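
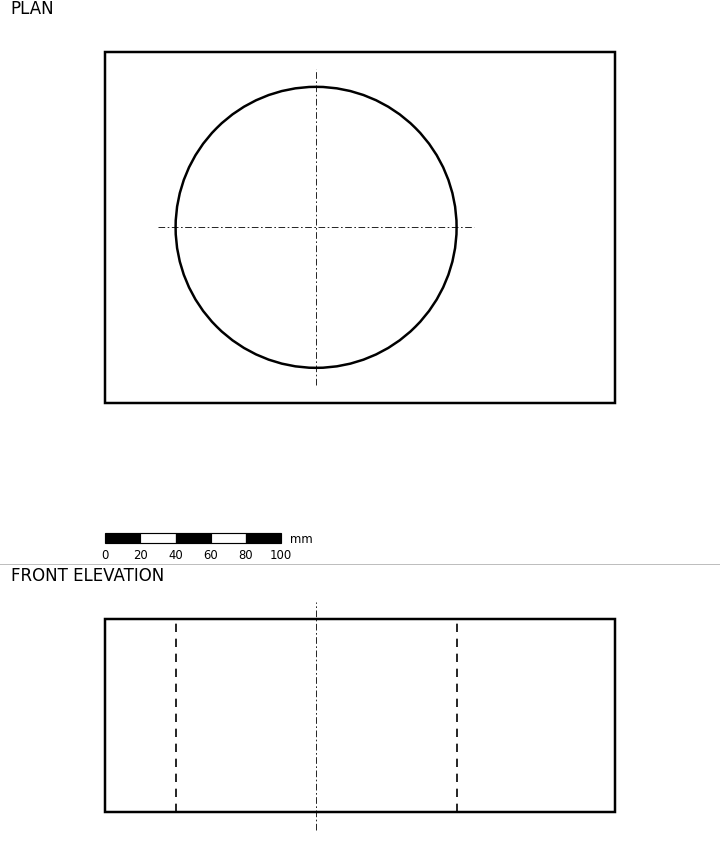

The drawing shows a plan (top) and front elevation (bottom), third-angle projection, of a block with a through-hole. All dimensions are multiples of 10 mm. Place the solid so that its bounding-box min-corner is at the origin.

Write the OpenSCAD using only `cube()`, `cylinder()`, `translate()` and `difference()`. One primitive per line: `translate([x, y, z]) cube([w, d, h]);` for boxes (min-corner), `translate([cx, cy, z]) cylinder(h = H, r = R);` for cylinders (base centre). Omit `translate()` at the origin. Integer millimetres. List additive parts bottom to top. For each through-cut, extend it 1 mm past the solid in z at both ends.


difference() {
  cube([290, 200, 110]);
  translate([120, 100, -1]) cylinder(h = 112, r = 80);
}


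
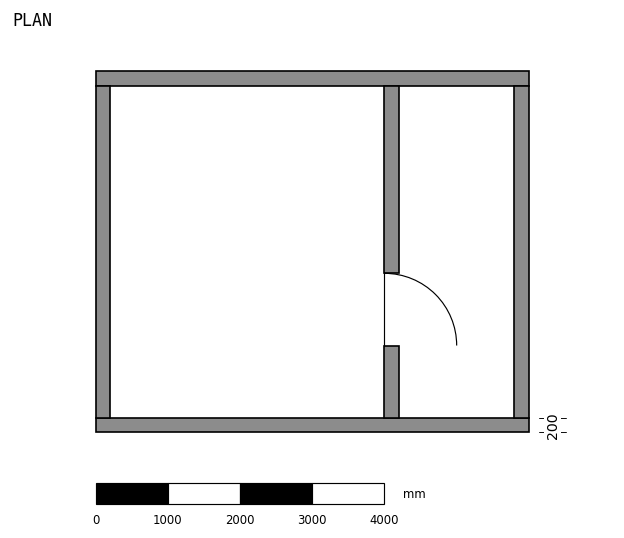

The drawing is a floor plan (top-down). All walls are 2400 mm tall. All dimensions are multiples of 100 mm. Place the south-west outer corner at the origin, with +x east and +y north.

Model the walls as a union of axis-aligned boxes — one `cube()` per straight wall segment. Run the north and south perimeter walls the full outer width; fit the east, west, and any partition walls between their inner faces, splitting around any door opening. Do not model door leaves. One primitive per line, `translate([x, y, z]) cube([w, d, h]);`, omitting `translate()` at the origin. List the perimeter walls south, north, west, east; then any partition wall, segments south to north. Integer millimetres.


cube([6000, 200, 2400]);
translate([0, 4800, 0]) cube([6000, 200, 2400]);
translate([0, 200, 0]) cube([200, 4600, 2400]);
translate([5800, 200, 0]) cube([200, 4600, 2400]);
translate([4000, 200, 0]) cube([200, 1000, 2400]);
translate([4000, 2200, 0]) cube([200, 2600, 2400]);


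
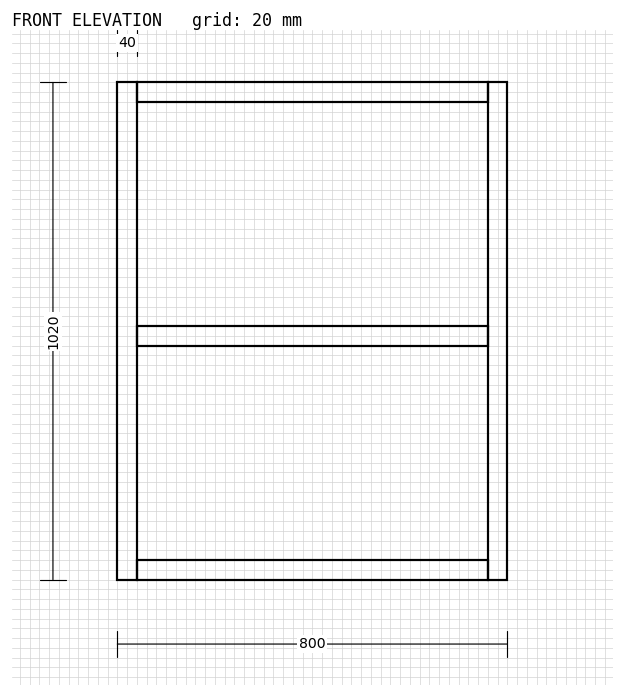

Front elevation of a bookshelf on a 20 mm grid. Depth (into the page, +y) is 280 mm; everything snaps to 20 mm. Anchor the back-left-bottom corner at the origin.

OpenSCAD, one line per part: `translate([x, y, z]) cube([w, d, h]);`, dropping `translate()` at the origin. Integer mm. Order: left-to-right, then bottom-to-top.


cube([40, 280, 1020]);
translate([40, 0, 0]) cube([720, 280, 40]);
translate([40, 0, 480]) cube([720, 280, 40]);
translate([40, 0, 980]) cube([720, 280, 40]);
translate([760, 0, 0]) cube([40, 280, 1020]);


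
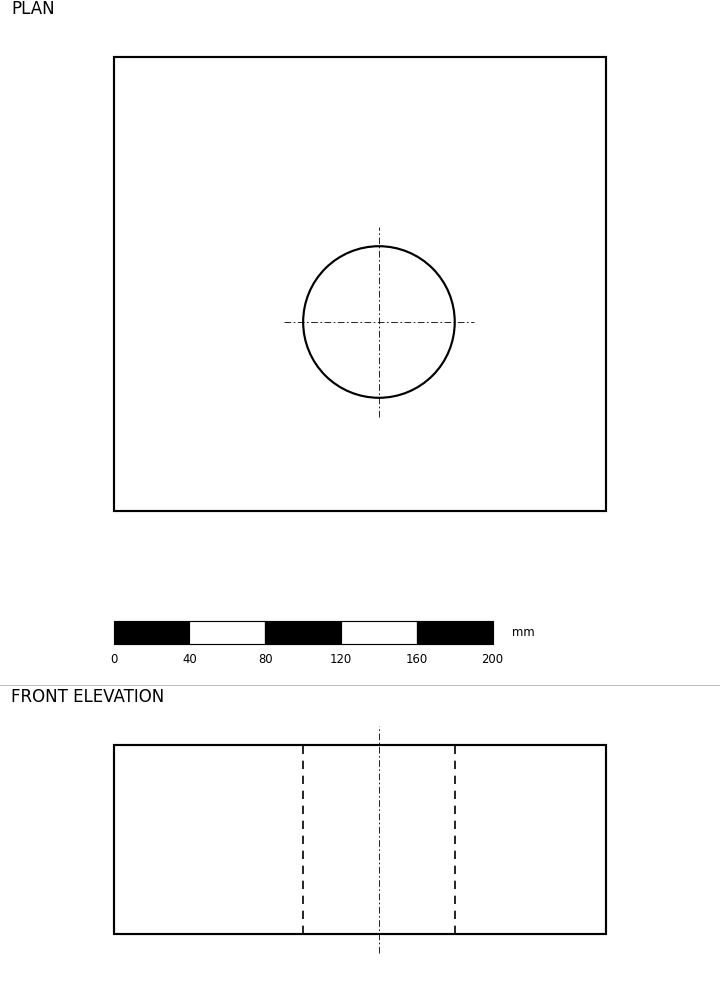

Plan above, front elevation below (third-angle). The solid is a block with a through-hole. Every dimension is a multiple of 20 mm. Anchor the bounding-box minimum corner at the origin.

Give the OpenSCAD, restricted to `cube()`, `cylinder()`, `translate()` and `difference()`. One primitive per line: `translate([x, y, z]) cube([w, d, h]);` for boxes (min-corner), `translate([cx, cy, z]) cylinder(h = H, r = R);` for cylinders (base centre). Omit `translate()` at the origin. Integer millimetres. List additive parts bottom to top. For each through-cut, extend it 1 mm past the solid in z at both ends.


difference() {
  cube([260, 240, 100]);
  translate([140, 100, -1]) cylinder(h = 102, r = 40);
}


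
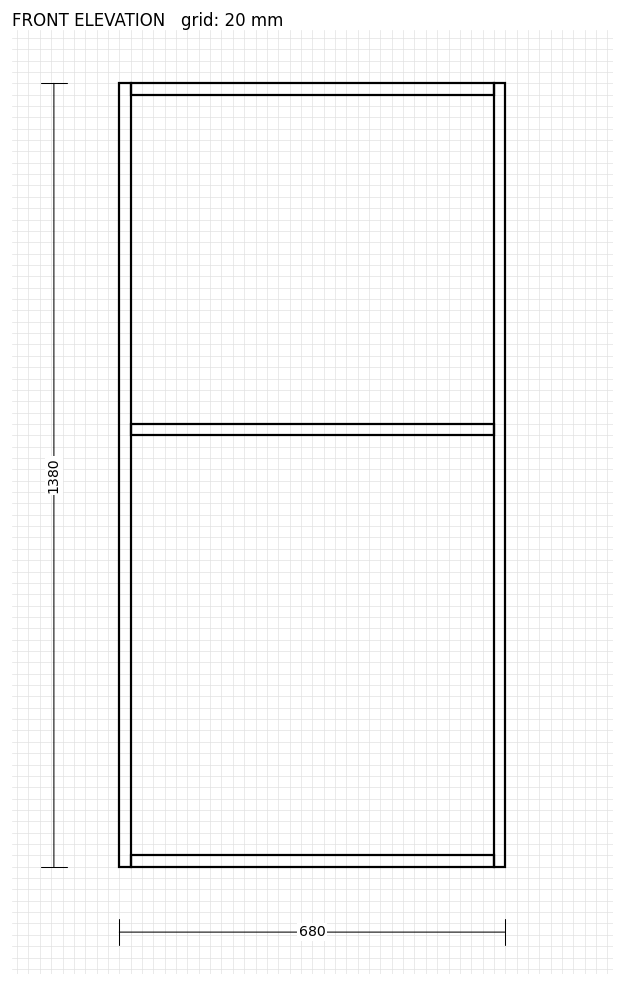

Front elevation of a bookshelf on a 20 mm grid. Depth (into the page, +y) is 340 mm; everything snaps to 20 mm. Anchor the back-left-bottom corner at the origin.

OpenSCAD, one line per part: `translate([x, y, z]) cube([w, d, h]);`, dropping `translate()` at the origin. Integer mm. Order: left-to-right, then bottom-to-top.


cube([20, 340, 1380]);
translate([20, 0, 0]) cube([640, 340, 20]);
translate([20, 0, 760]) cube([640, 340, 20]);
translate([20, 0, 1360]) cube([640, 340, 20]);
translate([660, 0, 0]) cube([20, 340, 1380]);


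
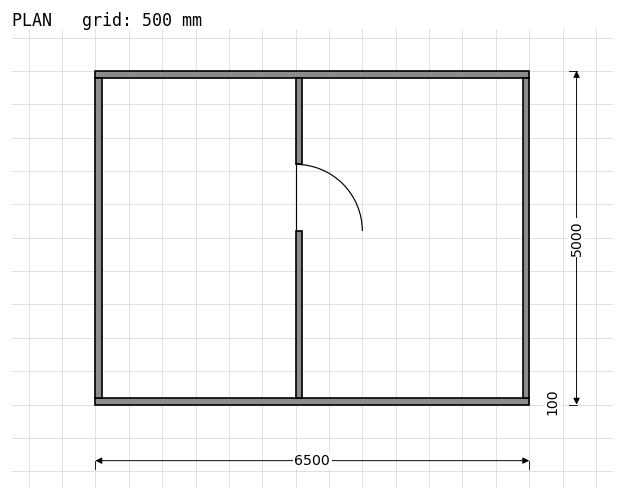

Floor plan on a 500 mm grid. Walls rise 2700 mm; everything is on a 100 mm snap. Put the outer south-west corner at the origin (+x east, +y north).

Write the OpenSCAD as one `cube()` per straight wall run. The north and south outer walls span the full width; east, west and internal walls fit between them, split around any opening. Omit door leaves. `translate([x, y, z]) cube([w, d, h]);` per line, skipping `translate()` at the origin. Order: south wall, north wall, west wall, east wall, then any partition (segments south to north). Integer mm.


cube([6500, 100, 2700]);
translate([0, 4900, 0]) cube([6500, 100, 2700]);
translate([0, 100, 0]) cube([100, 4800, 2700]);
translate([6400, 100, 0]) cube([100, 4800, 2700]);
translate([3000, 100, 0]) cube([100, 2500, 2700]);
translate([3000, 3600, 0]) cube([100, 1300, 2700]);


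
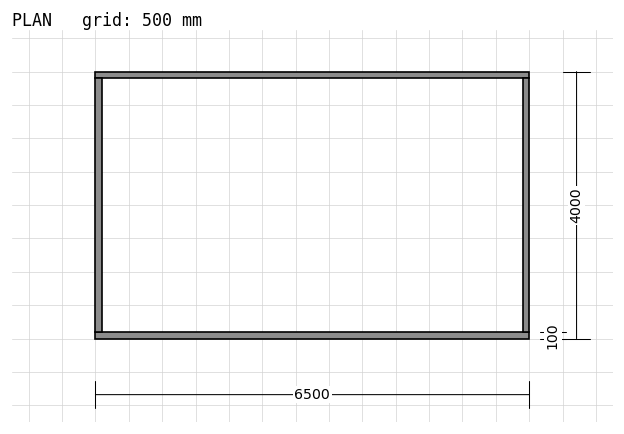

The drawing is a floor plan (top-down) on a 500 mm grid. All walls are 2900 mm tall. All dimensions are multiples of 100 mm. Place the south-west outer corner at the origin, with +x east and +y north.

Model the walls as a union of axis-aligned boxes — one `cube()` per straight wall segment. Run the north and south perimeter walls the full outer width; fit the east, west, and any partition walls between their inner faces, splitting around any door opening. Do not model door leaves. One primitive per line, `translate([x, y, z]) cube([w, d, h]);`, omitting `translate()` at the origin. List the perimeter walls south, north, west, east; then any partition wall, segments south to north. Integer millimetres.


cube([6500, 100, 2900]);
translate([0, 3900, 0]) cube([6500, 100, 2900]);
translate([0, 100, 0]) cube([100, 3800, 2900]);
translate([6400, 100, 0]) cube([100, 3800, 2900]);


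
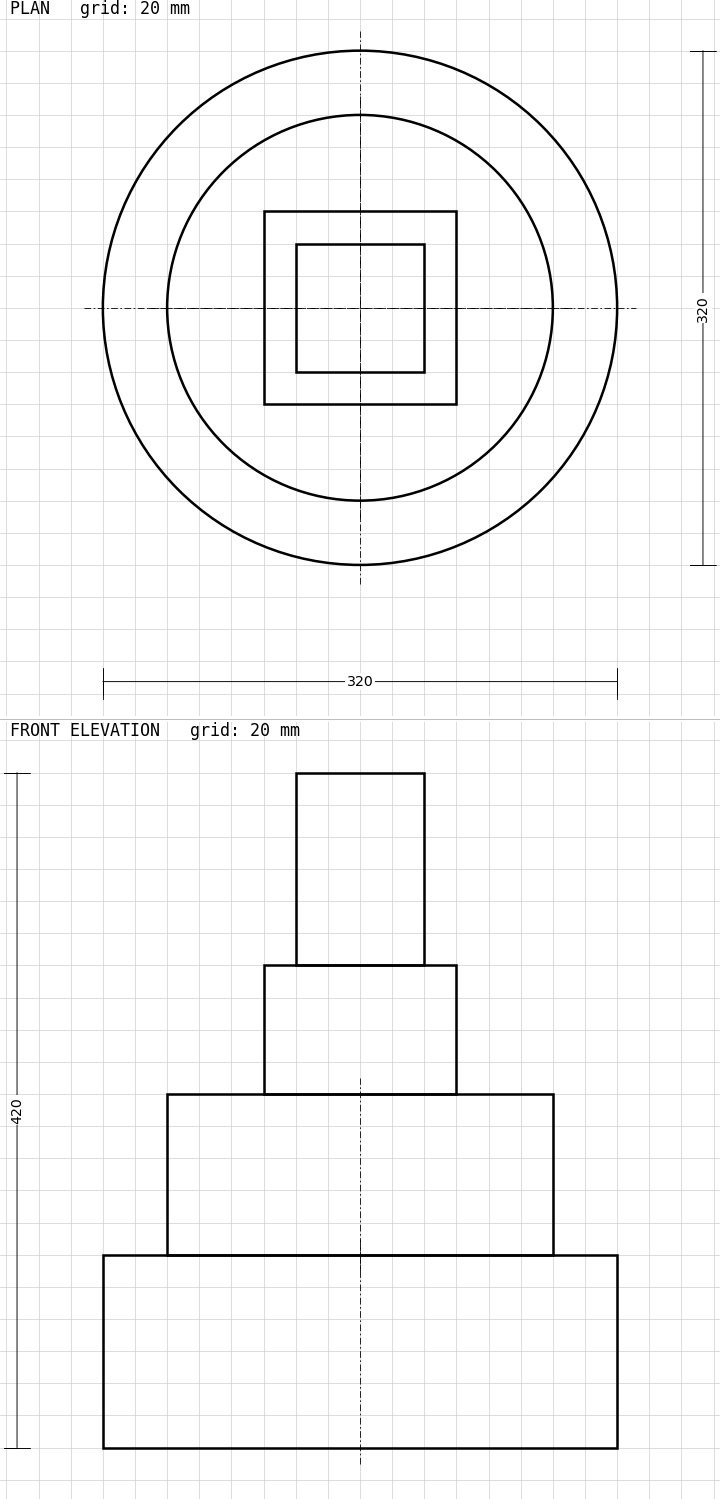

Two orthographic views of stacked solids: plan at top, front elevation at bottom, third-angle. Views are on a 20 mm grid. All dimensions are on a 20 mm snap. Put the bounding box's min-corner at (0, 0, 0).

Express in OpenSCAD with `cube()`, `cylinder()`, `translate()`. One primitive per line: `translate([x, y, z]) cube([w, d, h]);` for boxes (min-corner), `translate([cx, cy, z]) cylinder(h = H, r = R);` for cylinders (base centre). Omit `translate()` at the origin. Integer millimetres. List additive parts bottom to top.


translate([160, 160, 0]) cylinder(h = 120, r = 160);
translate([160, 160, 120]) cylinder(h = 100, r = 120);
translate([100, 100, 220]) cube([120, 120, 80]);
translate([120, 120, 300]) cube([80, 80, 120]);


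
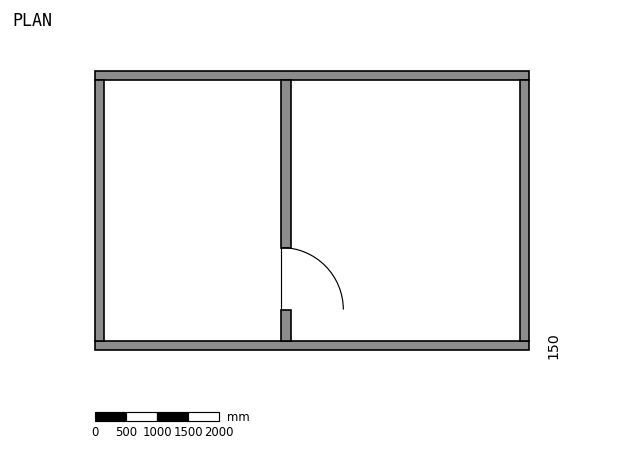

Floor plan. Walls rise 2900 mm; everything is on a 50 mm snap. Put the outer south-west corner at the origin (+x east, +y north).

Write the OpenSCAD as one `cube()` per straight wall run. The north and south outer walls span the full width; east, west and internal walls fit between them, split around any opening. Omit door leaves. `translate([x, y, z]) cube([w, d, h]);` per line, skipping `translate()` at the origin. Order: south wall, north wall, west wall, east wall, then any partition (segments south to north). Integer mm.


cube([7000, 150, 2900]);
translate([0, 4350, 0]) cube([7000, 150, 2900]);
translate([0, 150, 0]) cube([150, 4200, 2900]);
translate([6850, 150, 0]) cube([150, 4200, 2900]);
translate([3000, 150, 0]) cube([150, 500, 2900]);
translate([3000, 1650, 0]) cube([150, 2700, 2900]);


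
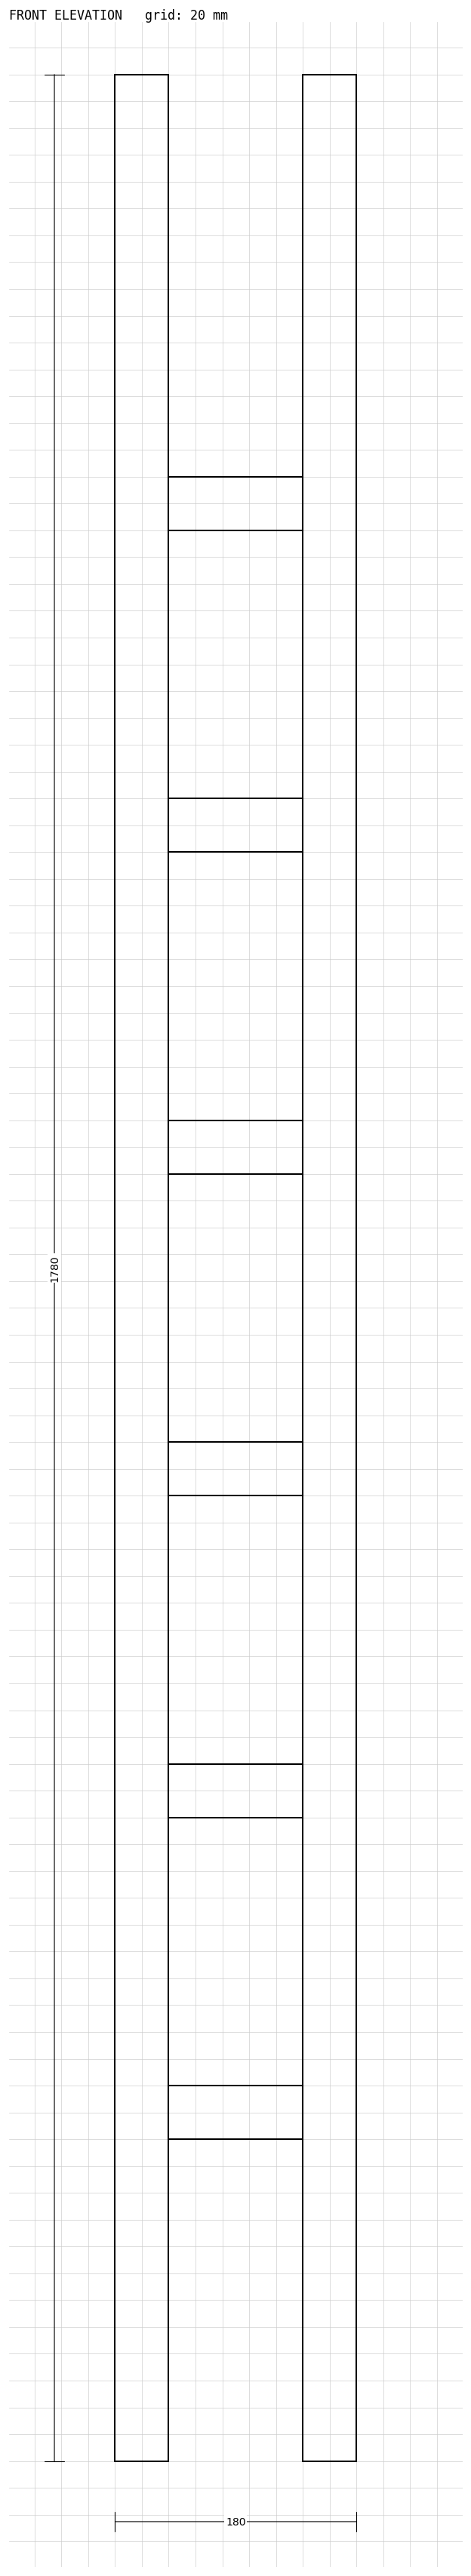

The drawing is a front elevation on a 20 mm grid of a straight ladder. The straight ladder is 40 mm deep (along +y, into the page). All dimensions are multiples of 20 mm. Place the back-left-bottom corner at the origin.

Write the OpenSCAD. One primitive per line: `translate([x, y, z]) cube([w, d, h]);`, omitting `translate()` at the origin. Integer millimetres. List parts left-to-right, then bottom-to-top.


cube([40, 40, 1780]);
translate([40, 0, 240]) cube([100, 40, 40]);
translate([40, 0, 480]) cube([100, 40, 40]);
translate([40, 0, 720]) cube([100, 40, 40]);
translate([40, 0, 960]) cube([100, 40, 40]);
translate([40, 0, 1200]) cube([100, 40, 40]);
translate([40, 0, 1440]) cube([100, 40, 40]);
translate([140, 0, 0]) cube([40, 40, 1780]);


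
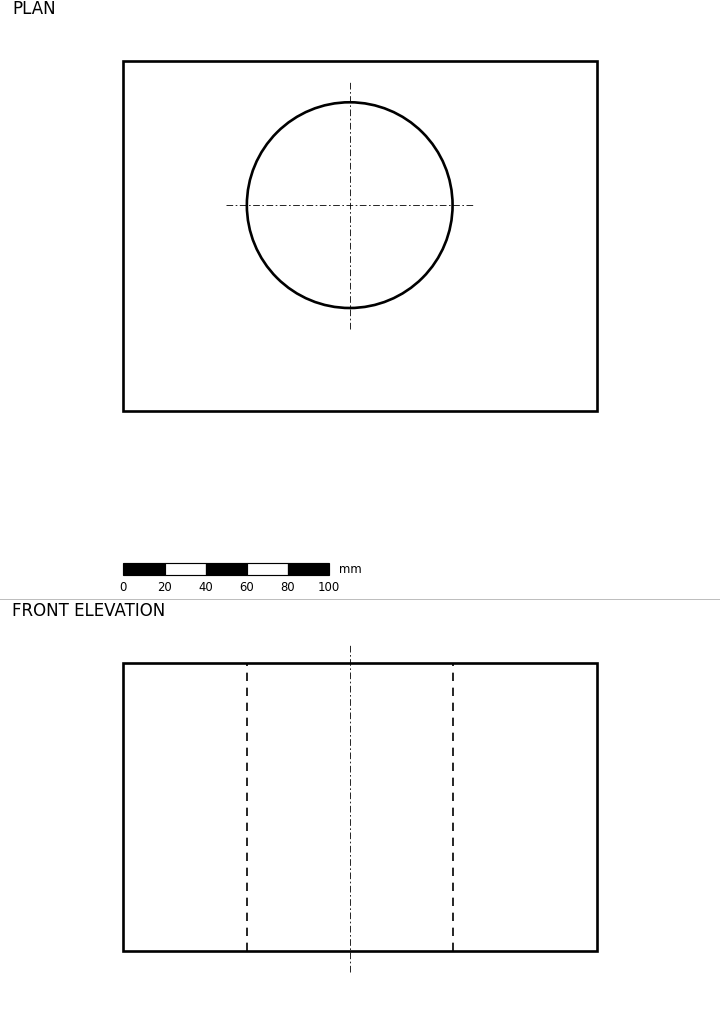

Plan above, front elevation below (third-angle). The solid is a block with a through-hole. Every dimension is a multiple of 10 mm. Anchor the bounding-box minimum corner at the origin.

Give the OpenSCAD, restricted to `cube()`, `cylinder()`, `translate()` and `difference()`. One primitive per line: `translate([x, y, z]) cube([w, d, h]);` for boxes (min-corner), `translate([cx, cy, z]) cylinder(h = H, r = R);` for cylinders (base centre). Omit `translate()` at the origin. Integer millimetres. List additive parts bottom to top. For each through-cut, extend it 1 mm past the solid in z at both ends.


difference() {
  cube([230, 170, 140]);
  translate([110, 100, -1]) cylinder(h = 142, r = 50);
}


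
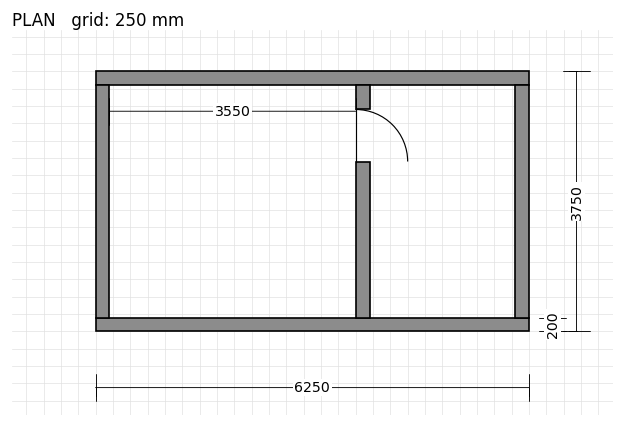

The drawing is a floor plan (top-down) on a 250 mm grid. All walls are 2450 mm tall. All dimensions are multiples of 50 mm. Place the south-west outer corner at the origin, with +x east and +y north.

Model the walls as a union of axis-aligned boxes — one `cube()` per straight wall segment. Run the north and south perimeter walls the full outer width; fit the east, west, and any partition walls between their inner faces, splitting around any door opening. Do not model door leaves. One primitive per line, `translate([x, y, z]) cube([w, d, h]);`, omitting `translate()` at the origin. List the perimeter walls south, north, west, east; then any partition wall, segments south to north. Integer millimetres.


cube([6250, 200, 2450]);
translate([0, 3550, 0]) cube([6250, 200, 2450]);
translate([0, 200, 0]) cube([200, 3350, 2450]);
translate([6050, 200, 0]) cube([200, 3350, 2450]);
translate([3750, 200, 0]) cube([200, 2250, 2450]);
translate([3750, 3200, 0]) cube([200, 350, 2450]);


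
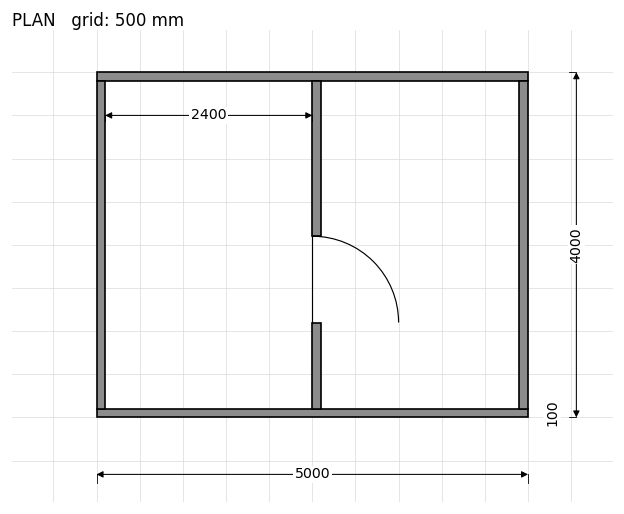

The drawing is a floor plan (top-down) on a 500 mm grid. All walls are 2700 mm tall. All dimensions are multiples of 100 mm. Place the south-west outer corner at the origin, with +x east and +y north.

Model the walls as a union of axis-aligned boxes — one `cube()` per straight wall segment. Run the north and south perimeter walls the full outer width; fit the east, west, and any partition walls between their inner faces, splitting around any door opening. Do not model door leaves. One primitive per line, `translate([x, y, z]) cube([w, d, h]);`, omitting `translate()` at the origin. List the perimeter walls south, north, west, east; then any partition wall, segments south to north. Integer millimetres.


cube([5000, 100, 2700]);
translate([0, 3900, 0]) cube([5000, 100, 2700]);
translate([0, 100, 0]) cube([100, 3800, 2700]);
translate([4900, 100, 0]) cube([100, 3800, 2700]);
translate([2500, 100, 0]) cube([100, 1000, 2700]);
translate([2500, 2100, 0]) cube([100, 1800, 2700]);


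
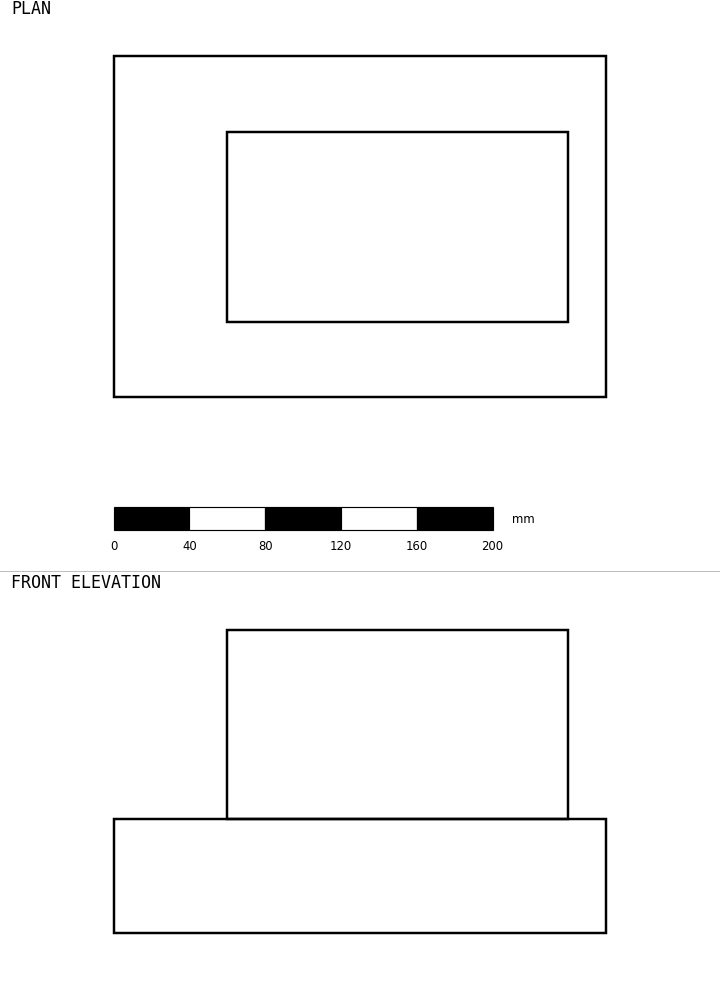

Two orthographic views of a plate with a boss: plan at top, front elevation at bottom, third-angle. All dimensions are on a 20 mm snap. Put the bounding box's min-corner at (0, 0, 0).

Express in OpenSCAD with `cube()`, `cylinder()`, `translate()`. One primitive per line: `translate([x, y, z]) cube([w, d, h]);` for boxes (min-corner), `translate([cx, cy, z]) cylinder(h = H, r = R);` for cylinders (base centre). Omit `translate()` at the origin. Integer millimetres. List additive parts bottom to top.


cube([260, 180, 60]);
translate([60, 40, 60]) cube([180, 100, 100]);


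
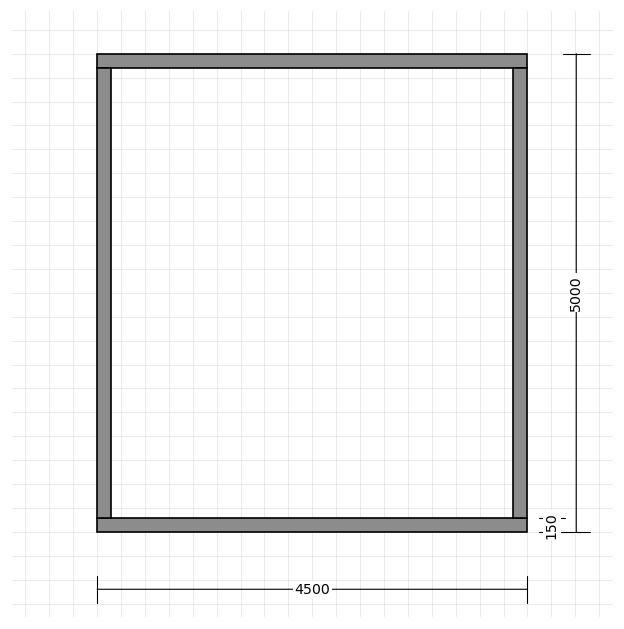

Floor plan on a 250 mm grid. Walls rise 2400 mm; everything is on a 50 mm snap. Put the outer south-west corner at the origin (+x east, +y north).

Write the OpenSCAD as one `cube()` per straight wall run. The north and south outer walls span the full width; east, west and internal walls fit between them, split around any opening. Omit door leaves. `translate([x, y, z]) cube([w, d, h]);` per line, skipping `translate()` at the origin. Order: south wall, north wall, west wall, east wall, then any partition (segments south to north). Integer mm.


cube([4500, 150, 2400]);
translate([0, 4850, 0]) cube([4500, 150, 2400]);
translate([0, 150, 0]) cube([150, 4700, 2400]);
translate([4350, 150, 0]) cube([150, 4700, 2400]);


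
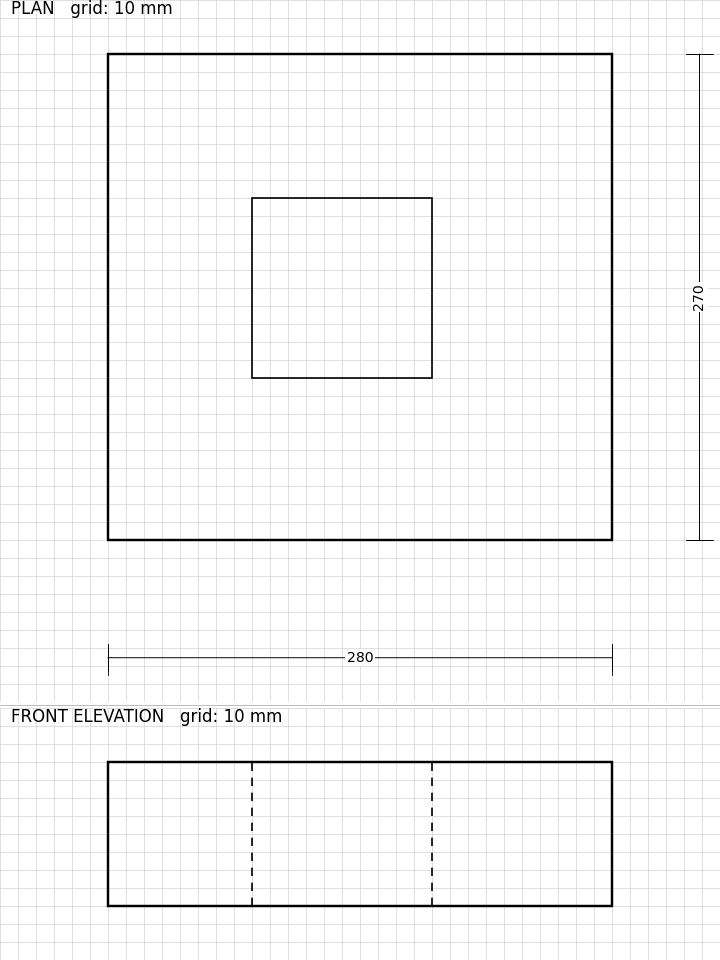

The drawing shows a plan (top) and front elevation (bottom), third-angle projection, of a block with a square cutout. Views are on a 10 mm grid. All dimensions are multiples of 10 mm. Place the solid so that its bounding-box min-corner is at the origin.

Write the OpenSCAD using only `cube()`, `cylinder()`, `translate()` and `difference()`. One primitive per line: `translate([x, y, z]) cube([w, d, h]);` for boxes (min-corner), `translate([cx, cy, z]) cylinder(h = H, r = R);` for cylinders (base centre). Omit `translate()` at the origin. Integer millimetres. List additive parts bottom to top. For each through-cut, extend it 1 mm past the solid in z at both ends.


difference() {
  cube([280, 270, 80]);
  translate([80, 90, -1]) cube([100, 100, 82]);
}


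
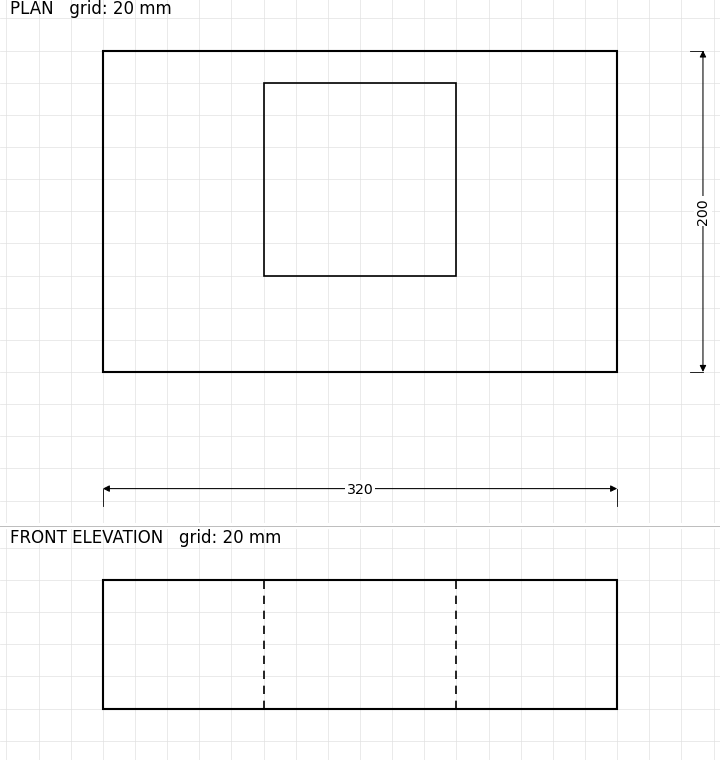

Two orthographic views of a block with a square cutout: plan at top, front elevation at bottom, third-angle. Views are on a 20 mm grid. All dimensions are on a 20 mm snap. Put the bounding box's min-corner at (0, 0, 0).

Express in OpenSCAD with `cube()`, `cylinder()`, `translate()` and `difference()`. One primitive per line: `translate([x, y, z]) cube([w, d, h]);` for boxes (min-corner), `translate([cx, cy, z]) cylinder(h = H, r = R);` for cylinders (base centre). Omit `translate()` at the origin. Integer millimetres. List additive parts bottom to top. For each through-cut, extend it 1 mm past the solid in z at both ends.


difference() {
  cube([320, 200, 80]);
  translate([100, 60, -1]) cube([120, 120, 82]);
}


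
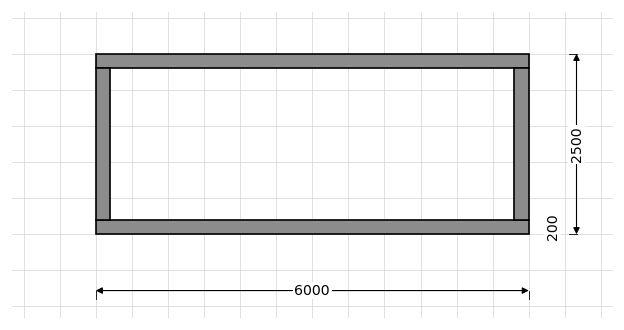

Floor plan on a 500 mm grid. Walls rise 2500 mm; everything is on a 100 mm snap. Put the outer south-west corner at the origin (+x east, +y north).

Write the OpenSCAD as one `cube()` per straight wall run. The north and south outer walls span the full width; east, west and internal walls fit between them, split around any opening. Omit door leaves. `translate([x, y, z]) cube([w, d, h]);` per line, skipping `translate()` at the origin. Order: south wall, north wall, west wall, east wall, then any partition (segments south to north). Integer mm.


cube([6000, 200, 2500]);
translate([0, 2300, 0]) cube([6000, 200, 2500]);
translate([0, 200, 0]) cube([200, 2100, 2500]);
translate([5800, 200, 0]) cube([200, 2100, 2500]);


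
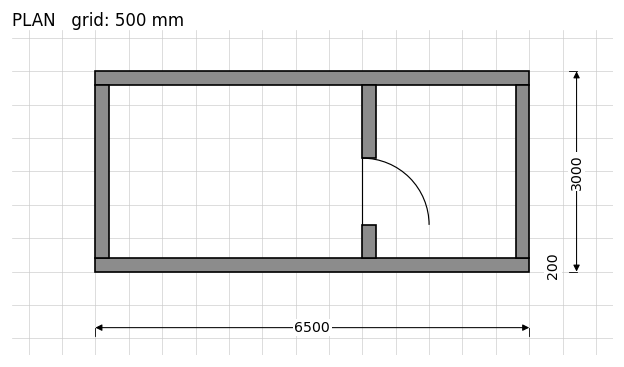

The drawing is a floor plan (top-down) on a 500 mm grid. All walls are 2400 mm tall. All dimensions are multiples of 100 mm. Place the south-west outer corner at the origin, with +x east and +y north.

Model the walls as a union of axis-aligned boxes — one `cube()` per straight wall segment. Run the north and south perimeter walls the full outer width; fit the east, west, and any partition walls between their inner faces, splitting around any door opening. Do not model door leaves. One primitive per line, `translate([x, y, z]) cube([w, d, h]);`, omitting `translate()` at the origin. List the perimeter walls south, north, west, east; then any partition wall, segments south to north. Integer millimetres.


cube([6500, 200, 2400]);
translate([0, 2800, 0]) cube([6500, 200, 2400]);
translate([0, 200, 0]) cube([200, 2600, 2400]);
translate([6300, 200, 0]) cube([200, 2600, 2400]);
translate([4000, 200, 0]) cube([200, 500, 2400]);
translate([4000, 1700, 0]) cube([200, 1100, 2400]);


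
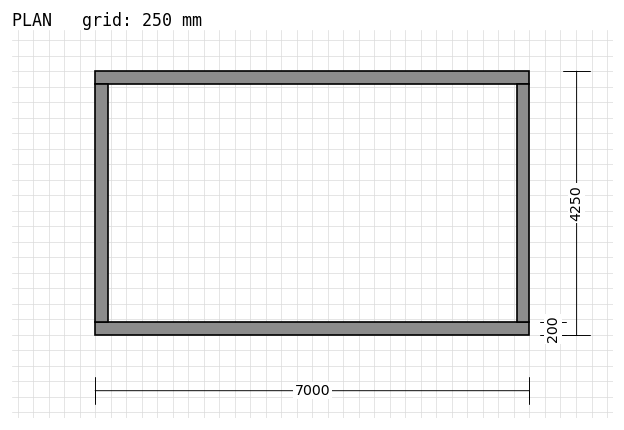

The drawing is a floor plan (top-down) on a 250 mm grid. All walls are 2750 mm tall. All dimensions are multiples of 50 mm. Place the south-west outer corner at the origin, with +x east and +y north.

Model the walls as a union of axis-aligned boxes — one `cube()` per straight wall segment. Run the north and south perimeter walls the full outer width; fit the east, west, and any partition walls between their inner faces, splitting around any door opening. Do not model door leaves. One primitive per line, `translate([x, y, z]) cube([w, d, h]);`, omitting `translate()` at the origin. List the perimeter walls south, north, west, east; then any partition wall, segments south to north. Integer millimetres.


cube([7000, 200, 2750]);
translate([0, 4050, 0]) cube([7000, 200, 2750]);
translate([0, 200, 0]) cube([200, 3850, 2750]);
translate([6800, 200, 0]) cube([200, 3850, 2750]);


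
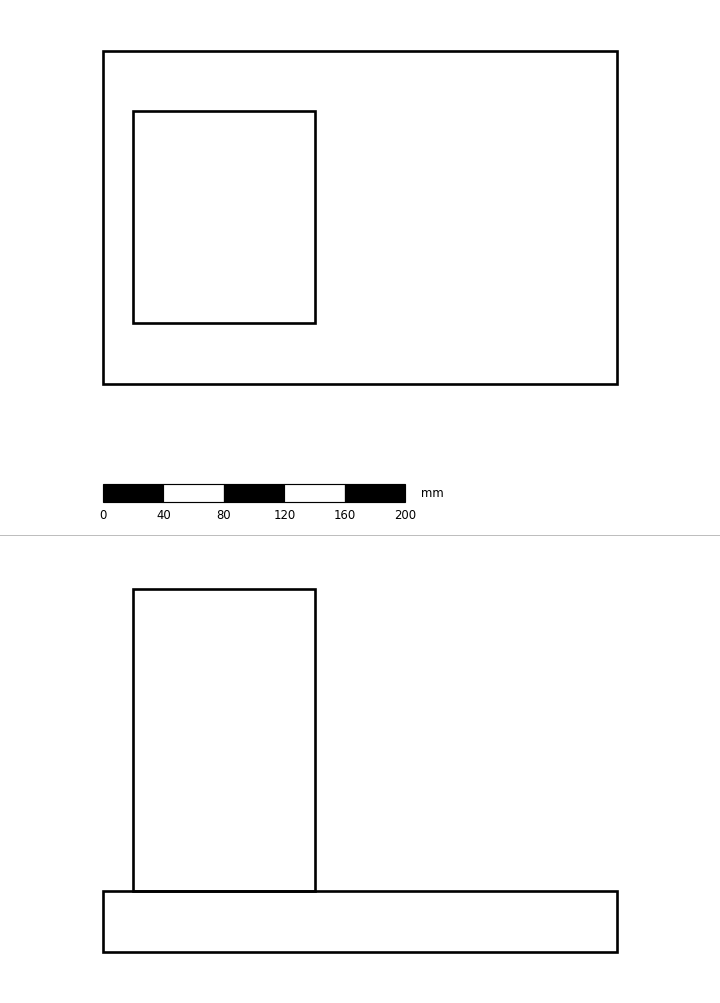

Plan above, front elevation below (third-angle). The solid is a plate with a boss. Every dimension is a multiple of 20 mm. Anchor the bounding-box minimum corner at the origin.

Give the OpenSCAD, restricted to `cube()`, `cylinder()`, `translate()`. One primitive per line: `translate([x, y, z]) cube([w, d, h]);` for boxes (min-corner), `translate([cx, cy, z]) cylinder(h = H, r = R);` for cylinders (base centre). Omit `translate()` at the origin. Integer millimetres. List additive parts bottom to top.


cube([340, 220, 40]);
translate([20, 40, 40]) cube([120, 140, 200]);


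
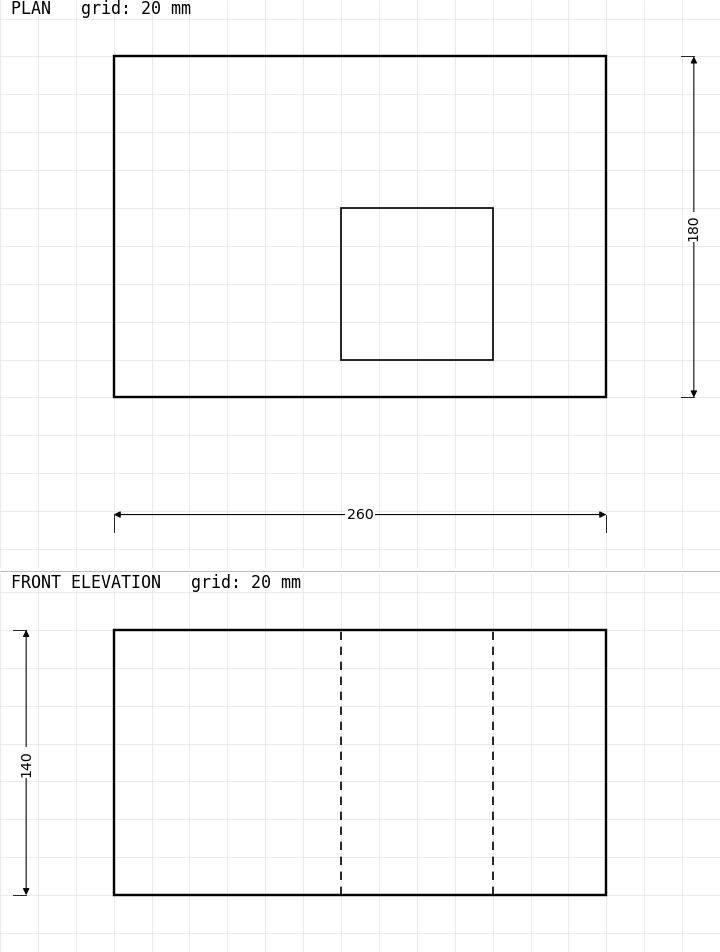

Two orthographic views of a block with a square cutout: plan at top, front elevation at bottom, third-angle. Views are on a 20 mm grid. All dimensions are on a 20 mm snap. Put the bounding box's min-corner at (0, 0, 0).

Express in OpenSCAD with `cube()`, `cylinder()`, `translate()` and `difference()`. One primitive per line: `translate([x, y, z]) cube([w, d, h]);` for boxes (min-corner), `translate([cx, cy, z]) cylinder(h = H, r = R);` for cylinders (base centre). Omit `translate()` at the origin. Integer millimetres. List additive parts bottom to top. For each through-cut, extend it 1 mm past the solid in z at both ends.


difference() {
  cube([260, 180, 140]);
  translate([120, 20, -1]) cube([80, 80, 142]);
}


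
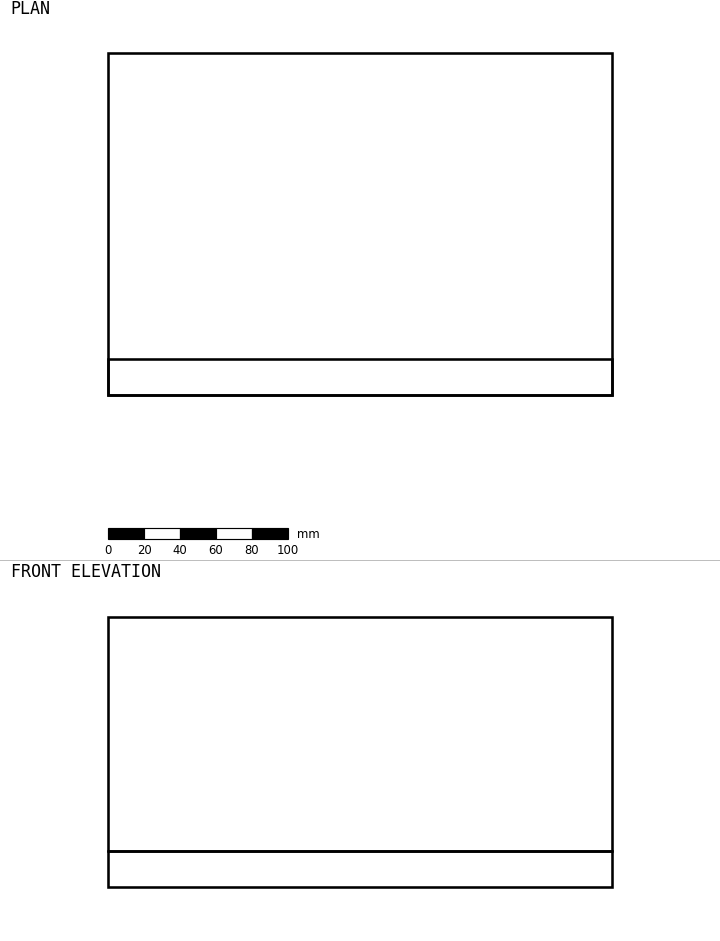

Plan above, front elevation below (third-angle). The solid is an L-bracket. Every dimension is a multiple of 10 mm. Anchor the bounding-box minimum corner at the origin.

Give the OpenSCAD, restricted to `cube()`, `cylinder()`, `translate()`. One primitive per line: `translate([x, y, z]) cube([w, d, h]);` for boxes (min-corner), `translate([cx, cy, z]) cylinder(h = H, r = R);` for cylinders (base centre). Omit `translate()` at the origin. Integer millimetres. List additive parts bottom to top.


cube([280, 190, 20]);
translate([0, 0, 20]) cube([280, 20, 130]);


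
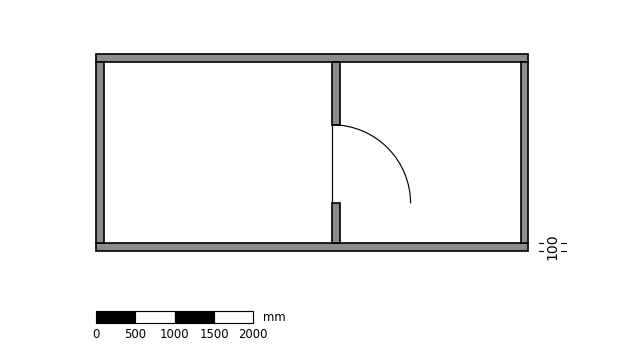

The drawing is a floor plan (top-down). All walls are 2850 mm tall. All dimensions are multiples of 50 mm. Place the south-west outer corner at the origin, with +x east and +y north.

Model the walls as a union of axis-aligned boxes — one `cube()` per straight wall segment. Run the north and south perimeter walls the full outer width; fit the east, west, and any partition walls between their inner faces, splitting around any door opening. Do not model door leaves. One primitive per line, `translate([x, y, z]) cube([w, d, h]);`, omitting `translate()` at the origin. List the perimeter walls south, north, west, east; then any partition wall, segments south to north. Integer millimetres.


cube([5500, 100, 2850]);
translate([0, 2400, 0]) cube([5500, 100, 2850]);
translate([0, 100, 0]) cube([100, 2300, 2850]);
translate([5400, 100, 0]) cube([100, 2300, 2850]);
translate([3000, 100, 0]) cube([100, 500, 2850]);
translate([3000, 1600, 0]) cube([100, 800, 2850]);


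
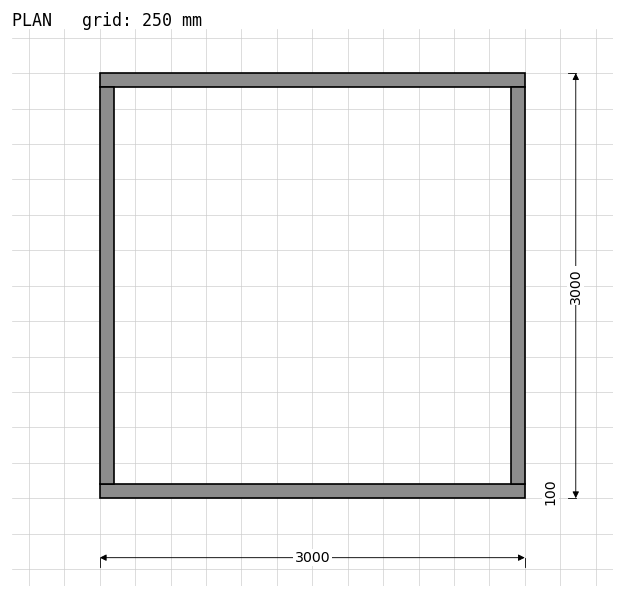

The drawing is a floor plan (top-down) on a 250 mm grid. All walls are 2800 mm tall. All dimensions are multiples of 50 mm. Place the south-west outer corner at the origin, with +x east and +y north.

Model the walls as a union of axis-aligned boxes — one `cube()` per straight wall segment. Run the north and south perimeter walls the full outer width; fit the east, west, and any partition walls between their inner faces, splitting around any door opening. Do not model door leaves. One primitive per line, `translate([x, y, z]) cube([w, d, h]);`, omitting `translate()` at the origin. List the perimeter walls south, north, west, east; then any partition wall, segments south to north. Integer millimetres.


cube([3000, 100, 2800]);
translate([0, 2900, 0]) cube([3000, 100, 2800]);
translate([0, 100, 0]) cube([100, 2800, 2800]);
translate([2900, 100, 0]) cube([100, 2800, 2800]);


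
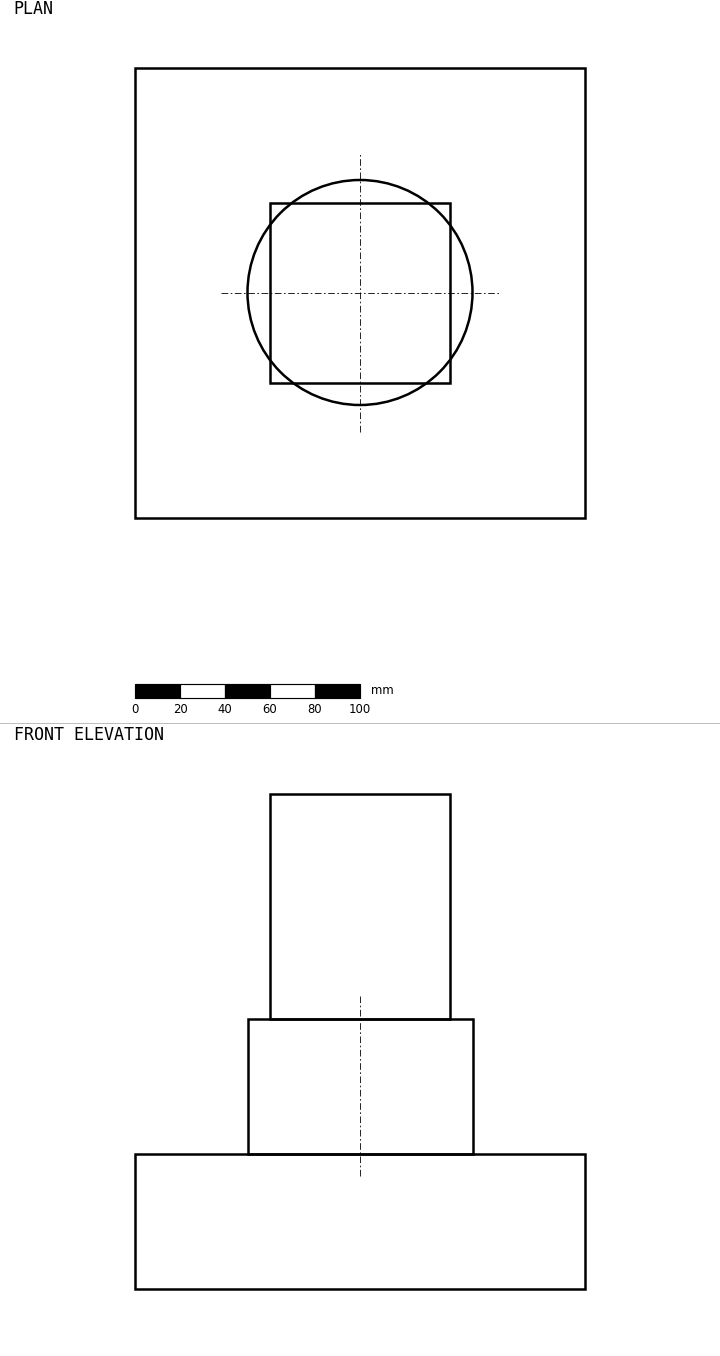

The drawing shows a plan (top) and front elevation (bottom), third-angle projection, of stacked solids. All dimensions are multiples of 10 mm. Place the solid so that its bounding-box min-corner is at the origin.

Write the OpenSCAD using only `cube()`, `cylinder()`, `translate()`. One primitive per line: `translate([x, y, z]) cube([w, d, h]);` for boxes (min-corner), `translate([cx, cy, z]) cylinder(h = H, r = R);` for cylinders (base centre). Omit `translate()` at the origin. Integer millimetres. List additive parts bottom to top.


cube([200, 200, 60]);
translate([100, 100, 60]) cylinder(h = 60, r = 50);
translate([60, 60, 120]) cube([80, 80, 100]);


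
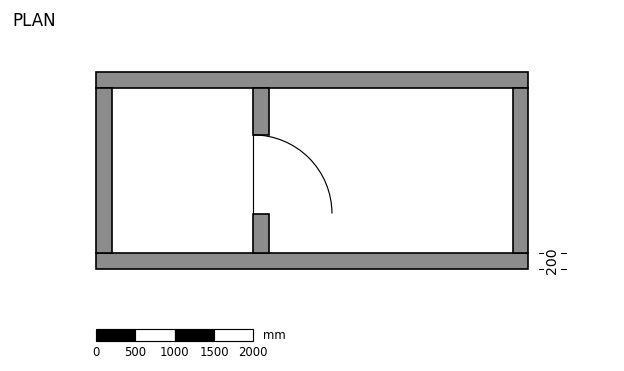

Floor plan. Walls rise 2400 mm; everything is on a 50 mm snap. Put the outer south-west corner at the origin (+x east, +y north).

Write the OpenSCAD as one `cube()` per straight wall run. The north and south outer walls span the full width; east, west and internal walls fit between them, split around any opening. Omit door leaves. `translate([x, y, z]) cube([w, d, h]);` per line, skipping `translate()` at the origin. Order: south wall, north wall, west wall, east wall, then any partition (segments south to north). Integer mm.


cube([5500, 200, 2400]);
translate([0, 2300, 0]) cube([5500, 200, 2400]);
translate([0, 200, 0]) cube([200, 2100, 2400]);
translate([5300, 200, 0]) cube([200, 2100, 2400]);
translate([2000, 200, 0]) cube([200, 500, 2400]);
translate([2000, 1700, 0]) cube([200, 600, 2400]);


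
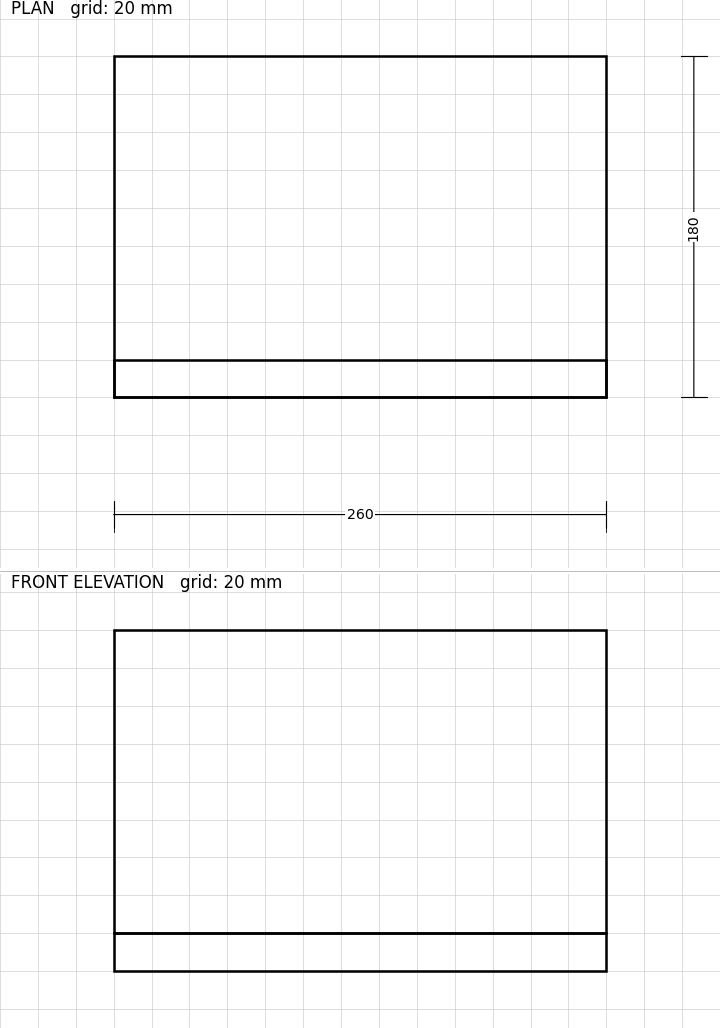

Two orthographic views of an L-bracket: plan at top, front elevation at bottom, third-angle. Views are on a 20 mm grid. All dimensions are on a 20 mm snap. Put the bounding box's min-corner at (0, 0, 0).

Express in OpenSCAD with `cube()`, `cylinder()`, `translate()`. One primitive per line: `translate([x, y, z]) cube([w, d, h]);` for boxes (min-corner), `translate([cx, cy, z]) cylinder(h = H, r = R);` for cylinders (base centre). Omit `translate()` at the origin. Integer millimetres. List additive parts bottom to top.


cube([260, 180, 20]);
translate([0, 0, 20]) cube([260, 20, 160]);


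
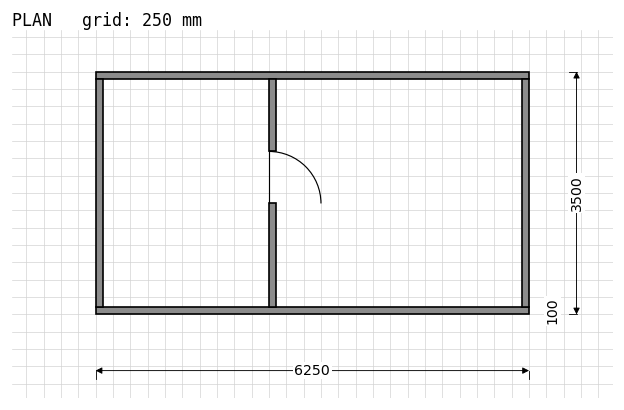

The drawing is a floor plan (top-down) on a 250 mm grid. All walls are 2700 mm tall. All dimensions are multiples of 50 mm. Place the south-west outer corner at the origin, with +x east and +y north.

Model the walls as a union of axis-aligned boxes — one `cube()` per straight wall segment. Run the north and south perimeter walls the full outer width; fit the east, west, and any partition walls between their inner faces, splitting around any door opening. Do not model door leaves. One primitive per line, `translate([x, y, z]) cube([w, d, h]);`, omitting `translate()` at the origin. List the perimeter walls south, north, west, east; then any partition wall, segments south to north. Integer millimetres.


cube([6250, 100, 2700]);
translate([0, 3400, 0]) cube([6250, 100, 2700]);
translate([0, 100, 0]) cube([100, 3300, 2700]);
translate([6150, 100, 0]) cube([100, 3300, 2700]);
translate([2500, 100, 0]) cube([100, 1500, 2700]);
translate([2500, 2350, 0]) cube([100, 1050, 2700]);


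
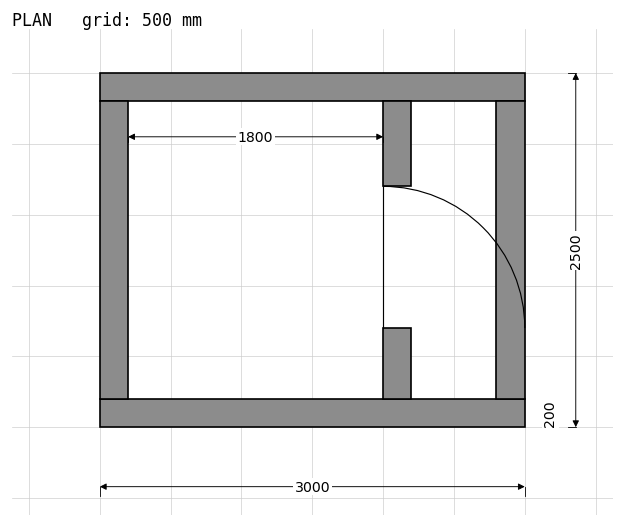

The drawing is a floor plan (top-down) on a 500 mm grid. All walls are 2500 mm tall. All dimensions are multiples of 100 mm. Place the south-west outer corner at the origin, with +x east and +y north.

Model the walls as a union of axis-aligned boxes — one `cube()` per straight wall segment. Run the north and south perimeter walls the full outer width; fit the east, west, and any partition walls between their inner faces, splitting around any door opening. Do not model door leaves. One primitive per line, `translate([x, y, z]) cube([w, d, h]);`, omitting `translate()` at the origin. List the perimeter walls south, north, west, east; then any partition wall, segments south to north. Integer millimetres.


cube([3000, 200, 2500]);
translate([0, 2300, 0]) cube([3000, 200, 2500]);
translate([0, 200, 0]) cube([200, 2100, 2500]);
translate([2800, 200, 0]) cube([200, 2100, 2500]);
translate([2000, 200, 0]) cube([200, 500, 2500]);
translate([2000, 1700, 0]) cube([200, 600, 2500]);


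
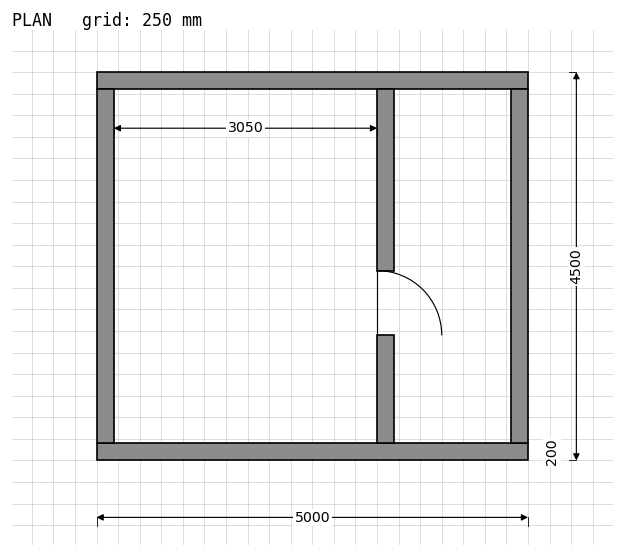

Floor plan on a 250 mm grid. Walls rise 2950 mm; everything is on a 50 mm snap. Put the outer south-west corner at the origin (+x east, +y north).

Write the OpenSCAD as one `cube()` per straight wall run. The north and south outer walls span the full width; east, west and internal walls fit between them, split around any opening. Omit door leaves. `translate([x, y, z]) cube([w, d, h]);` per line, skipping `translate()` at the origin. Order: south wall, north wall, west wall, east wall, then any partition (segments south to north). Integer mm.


cube([5000, 200, 2950]);
translate([0, 4300, 0]) cube([5000, 200, 2950]);
translate([0, 200, 0]) cube([200, 4100, 2950]);
translate([4800, 200, 0]) cube([200, 4100, 2950]);
translate([3250, 200, 0]) cube([200, 1250, 2950]);
translate([3250, 2200, 0]) cube([200, 2100, 2950]);


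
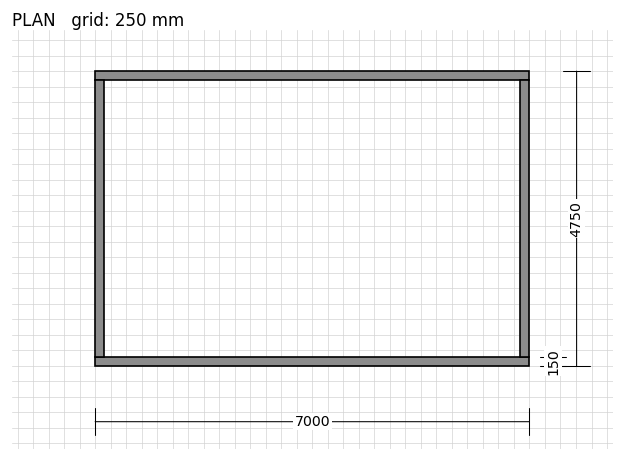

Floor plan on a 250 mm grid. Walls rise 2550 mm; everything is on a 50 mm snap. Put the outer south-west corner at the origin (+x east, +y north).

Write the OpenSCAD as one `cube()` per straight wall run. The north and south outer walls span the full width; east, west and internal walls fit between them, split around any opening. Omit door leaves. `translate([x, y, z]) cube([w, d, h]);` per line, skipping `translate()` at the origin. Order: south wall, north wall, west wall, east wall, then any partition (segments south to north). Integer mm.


cube([7000, 150, 2550]);
translate([0, 4600, 0]) cube([7000, 150, 2550]);
translate([0, 150, 0]) cube([150, 4450, 2550]);
translate([6850, 150, 0]) cube([150, 4450, 2550]);


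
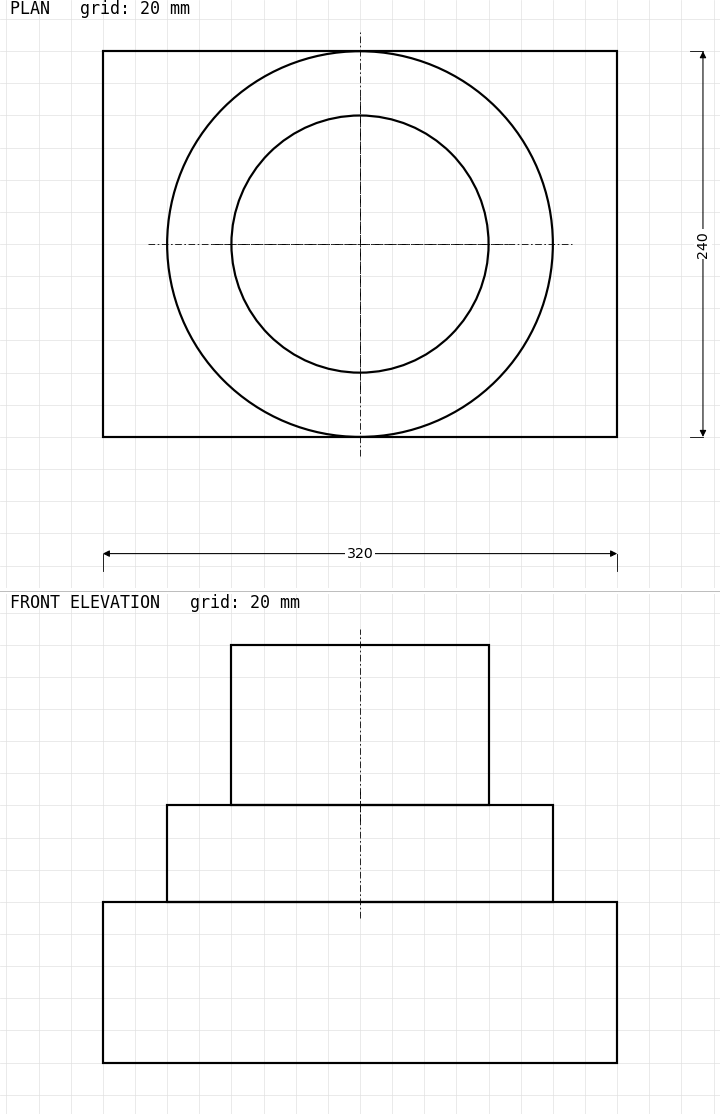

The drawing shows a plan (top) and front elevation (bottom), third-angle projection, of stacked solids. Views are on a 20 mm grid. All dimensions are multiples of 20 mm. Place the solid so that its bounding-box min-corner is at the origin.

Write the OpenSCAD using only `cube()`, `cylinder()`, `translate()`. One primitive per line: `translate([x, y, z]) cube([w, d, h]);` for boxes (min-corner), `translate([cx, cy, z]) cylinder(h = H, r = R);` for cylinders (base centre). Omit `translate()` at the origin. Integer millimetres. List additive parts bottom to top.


cube([320, 240, 100]);
translate([160, 120, 100]) cylinder(h = 60, r = 120);
translate([160, 120, 160]) cylinder(h = 100, r = 80);


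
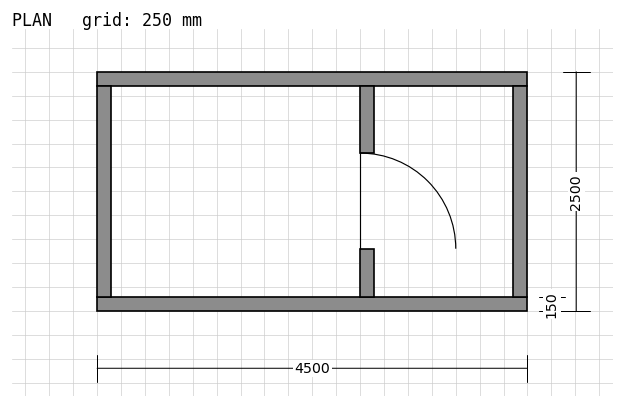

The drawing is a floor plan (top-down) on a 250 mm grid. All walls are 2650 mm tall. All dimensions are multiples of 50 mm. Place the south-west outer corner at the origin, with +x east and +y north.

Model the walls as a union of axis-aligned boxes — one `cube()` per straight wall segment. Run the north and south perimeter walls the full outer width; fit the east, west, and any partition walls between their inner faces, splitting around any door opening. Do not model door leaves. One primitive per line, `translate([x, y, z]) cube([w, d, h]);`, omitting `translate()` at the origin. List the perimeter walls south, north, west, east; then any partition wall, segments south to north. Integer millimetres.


cube([4500, 150, 2650]);
translate([0, 2350, 0]) cube([4500, 150, 2650]);
translate([0, 150, 0]) cube([150, 2200, 2650]);
translate([4350, 150, 0]) cube([150, 2200, 2650]);
translate([2750, 150, 0]) cube([150, 500, 2650]);
translate([2750, 1650, 0]) cube([150, 700, 2650]);


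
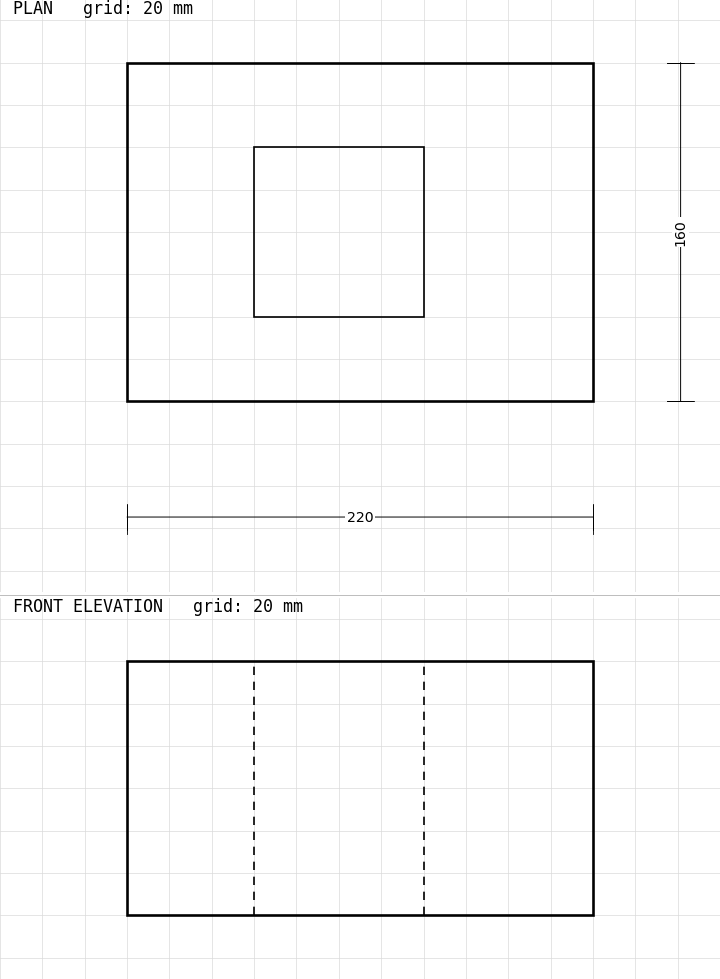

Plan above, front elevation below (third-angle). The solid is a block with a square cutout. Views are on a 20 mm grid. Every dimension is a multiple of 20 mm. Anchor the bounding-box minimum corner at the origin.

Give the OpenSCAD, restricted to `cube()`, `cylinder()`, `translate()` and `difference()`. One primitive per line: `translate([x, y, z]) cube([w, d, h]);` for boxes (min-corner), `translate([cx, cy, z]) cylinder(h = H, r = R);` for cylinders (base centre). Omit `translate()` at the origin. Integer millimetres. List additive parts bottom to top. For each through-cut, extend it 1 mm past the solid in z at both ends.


difference() {
  cube([220, 160, 120]);
  translate([60, 40, -1]) cube([80, 80, 122]);
}


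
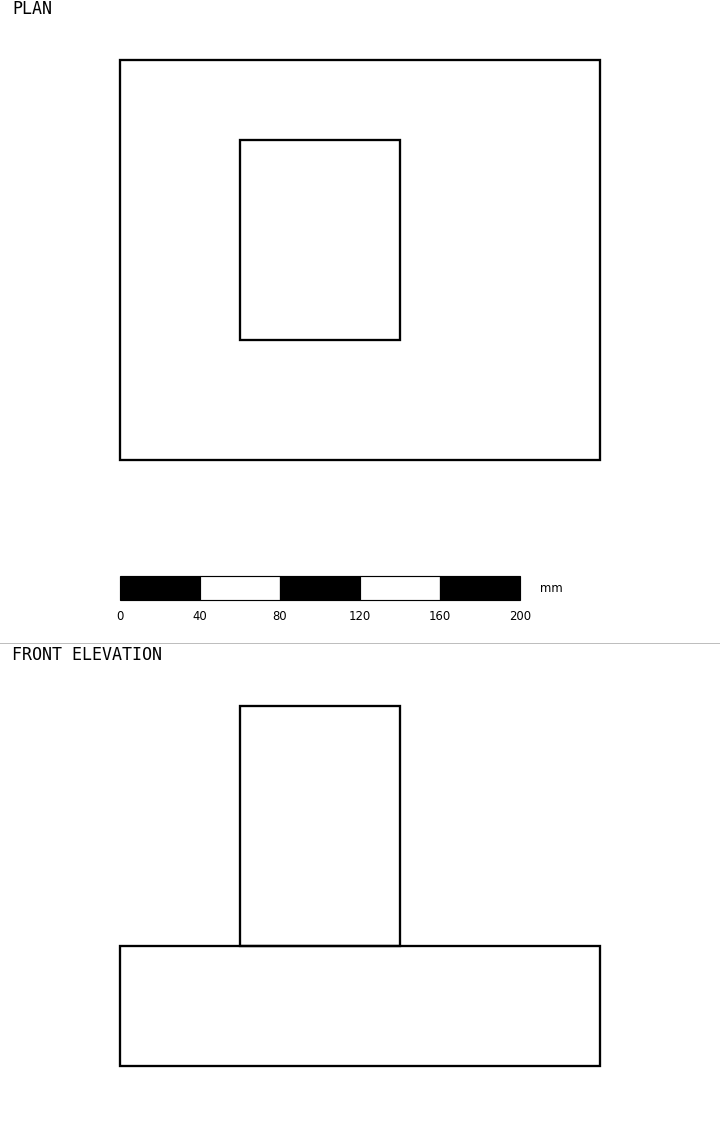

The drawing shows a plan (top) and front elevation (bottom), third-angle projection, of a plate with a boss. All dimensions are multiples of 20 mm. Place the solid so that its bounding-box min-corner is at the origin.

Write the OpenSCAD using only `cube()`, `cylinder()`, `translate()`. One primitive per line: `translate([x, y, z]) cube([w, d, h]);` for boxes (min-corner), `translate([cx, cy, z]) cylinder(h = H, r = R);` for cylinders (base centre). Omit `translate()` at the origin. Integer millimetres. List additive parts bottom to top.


cube([240, 200, 60]);
translate([60, 60, 60]) cube([80, 100, 120]);


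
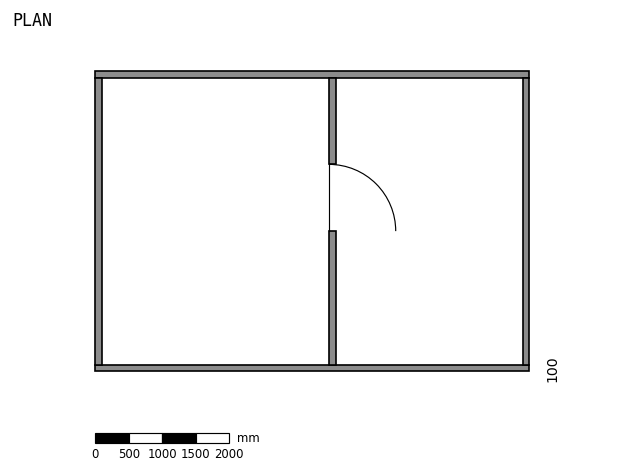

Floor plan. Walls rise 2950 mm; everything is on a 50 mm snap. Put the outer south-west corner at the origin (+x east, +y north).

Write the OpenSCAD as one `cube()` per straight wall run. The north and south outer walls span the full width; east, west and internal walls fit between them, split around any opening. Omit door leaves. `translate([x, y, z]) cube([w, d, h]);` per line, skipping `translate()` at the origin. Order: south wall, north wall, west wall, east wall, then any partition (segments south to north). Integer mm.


cube([6500, 100, 2950]);
translate([0, 4400, 0]) cube([6500, 100, 2950]);
translate([0, 100, 0]) cube([100, 4300, 2950]);
translate([6400, 100, 0]) cube([100, 4300, 2950]);
translate([3500, 100, 0]) cube([100, 2000, 2950]);
translate([3500, 3100, 0]) cube([100, 1300, 2950]);


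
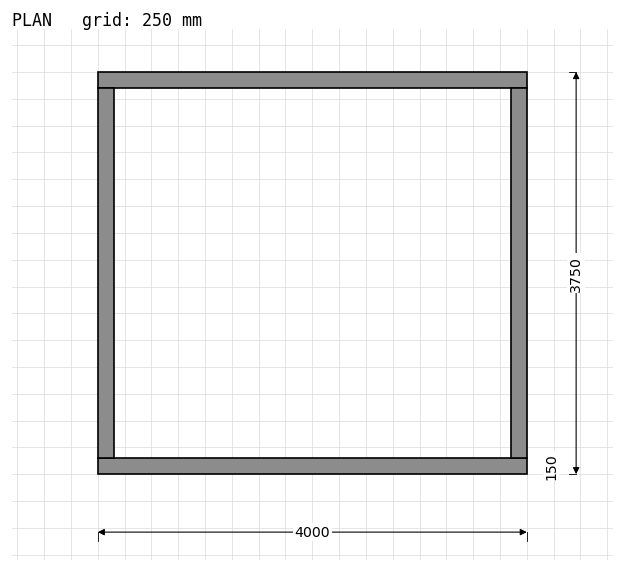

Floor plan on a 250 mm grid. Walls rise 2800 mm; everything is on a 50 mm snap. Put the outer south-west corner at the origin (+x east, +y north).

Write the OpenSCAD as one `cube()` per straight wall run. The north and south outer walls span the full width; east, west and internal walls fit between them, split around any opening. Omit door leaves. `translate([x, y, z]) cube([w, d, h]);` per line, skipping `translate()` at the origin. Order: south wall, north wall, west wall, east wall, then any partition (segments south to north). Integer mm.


cube([4000, 150, 2800]);
translate([0, 3600, 0]) cube([4000, 150, 2800]);
translate([0, 150, 0]) cube([150, 3450, 2800]);
translate([3850, 150, 0]) cube([150, 3450, 2800]);


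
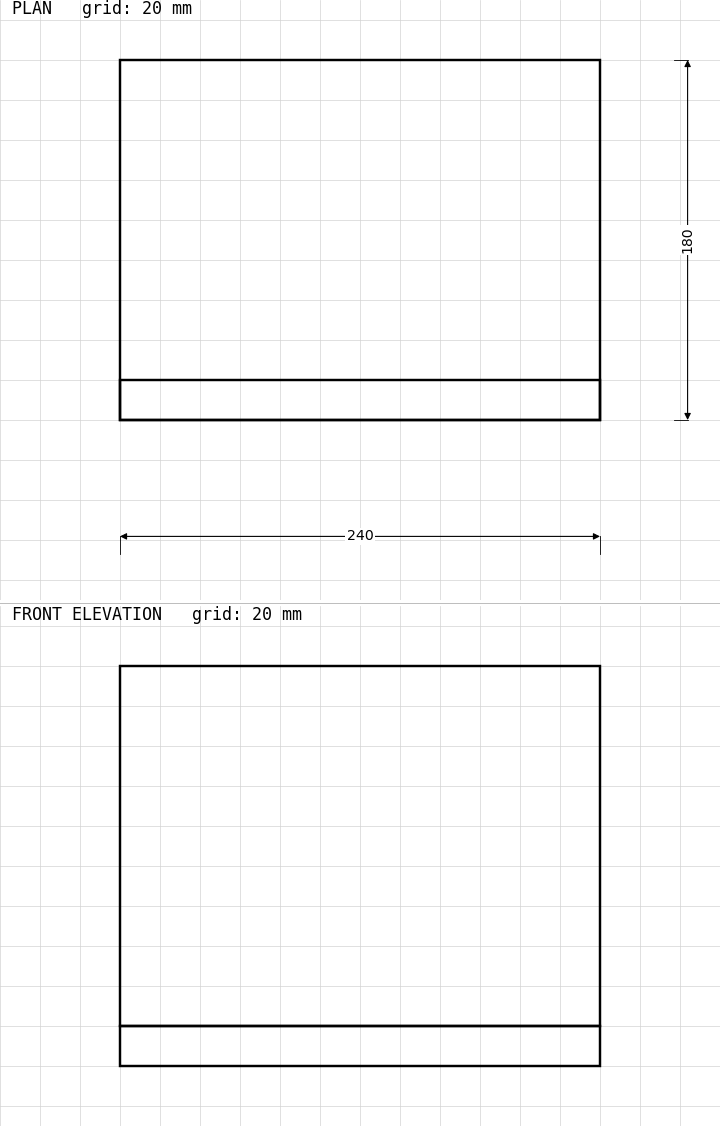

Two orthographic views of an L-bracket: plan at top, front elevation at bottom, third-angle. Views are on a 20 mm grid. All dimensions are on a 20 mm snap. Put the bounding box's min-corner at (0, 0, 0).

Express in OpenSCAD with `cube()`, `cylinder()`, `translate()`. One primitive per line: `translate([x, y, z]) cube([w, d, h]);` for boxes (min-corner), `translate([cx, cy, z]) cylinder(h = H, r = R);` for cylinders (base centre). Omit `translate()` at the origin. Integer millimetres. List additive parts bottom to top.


cube([240, 180, 20]);
translate([0, 0, 20]) cube([240, 20, 180]);


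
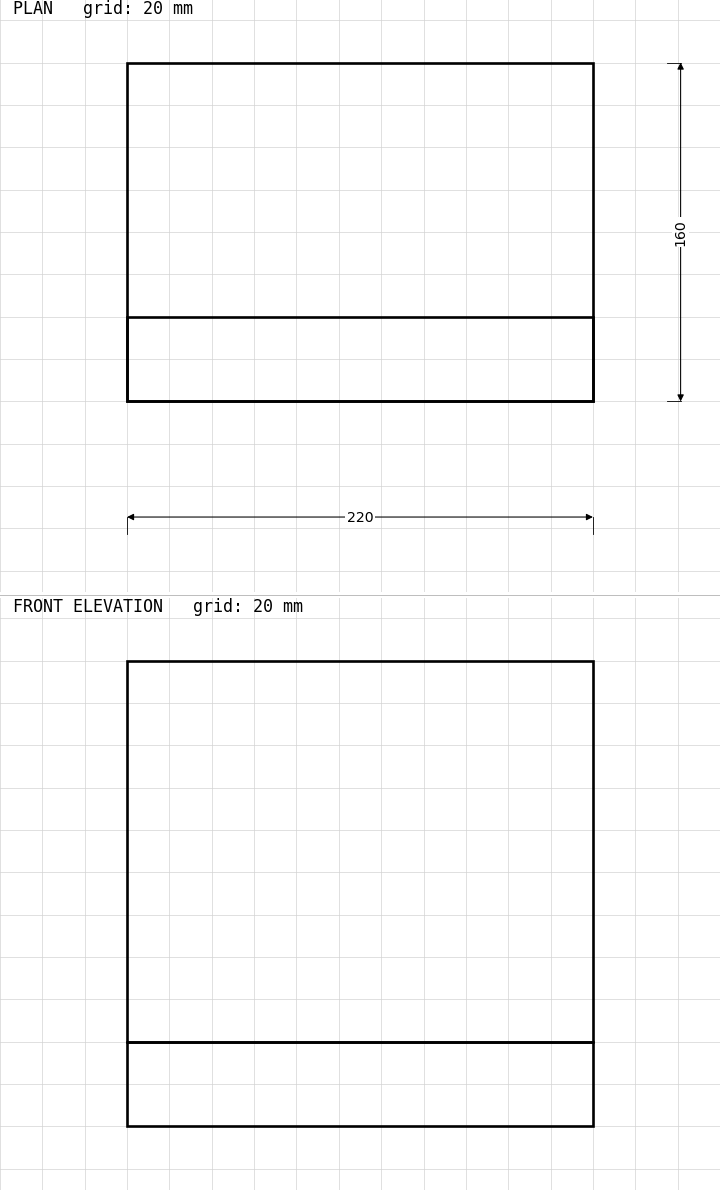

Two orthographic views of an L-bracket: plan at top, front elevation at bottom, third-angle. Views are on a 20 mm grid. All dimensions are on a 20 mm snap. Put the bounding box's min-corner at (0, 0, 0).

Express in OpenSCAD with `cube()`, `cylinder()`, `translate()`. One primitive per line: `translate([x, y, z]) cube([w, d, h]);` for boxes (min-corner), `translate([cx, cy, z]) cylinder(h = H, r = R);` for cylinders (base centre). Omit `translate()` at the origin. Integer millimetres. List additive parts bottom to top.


cube([220, 160, 40]);
translate([0, 0, 40]) cube([220, 40, 180]);
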